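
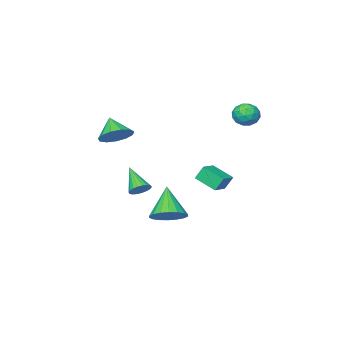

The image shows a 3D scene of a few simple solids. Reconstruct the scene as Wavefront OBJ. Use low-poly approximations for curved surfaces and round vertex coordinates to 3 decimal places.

v 3.751 1.292 3.233
v 4.42 1.754 3.832
v 3.509 0.328 4.247
v 3.916 1.994 3.939
v 3.359 2.012 3.823
v 2.927 1.8 3.518
v 2.756 1.427 3.124
v 2.902 1.011 2.763
v 3.317 0.685 2.552
v 3.87 0.55 2.557
v 4.386 0.652 2.777
v 4.699 0.956 3.141
v 4.712 1.367 3.534
v -3.424 3.886 3.602
v -3.016 3.197 3.314
v -4.424 3.083 4.106
v -4.016 2.394 3.818
v -3.689 2.844 4.463
v -3.071 3.34 4.152
v -4.369 2.94 3.268
v -3.751 3.436 2.957
v -3.599 2.612 3.108
v -3.18 2.552 3.846
v -4.26 3.728 3.574
v -3.841 3.668 4.312
v -3.132 3.612 3.414
v -4.308 2.668 4.006
v -4.116 2.932 4.385
v -3.876 2.527 4.216
v -3.165 3.696 3.906
v -2.925 3.291 3.737
v -3.321 3.083 4.412
v -4.515 2.989 3.683
v -4.275 2.584 3.514
v -3.564 3.753 3.204
v -3.324 3.348 3.035
v -4.119 3.197 3.008
v -3.235 2.863 3.123
v -3.823 2.391 3.419
v -4.031 2.712 3.096
v -3.667 3.004 2.913
v -2.988 2.828 3.557
v -3.576 2.356 3.854
v -3.384 2.62 4.233
v -3.021 2.912 4.05
v -3.331 2.484 3.436
v -3.864 3.924 3.566
v -4.452 3.452 3.863
v -4.419 3.368 3.37
v -4.056 3.66 3.187
v -3.617 3.889 4.001
v -4.205 3.417 4.297
v -3.773 3.276 4.507
v -3.409 3.568 4.324
v -4.109 3.796 3.984
v -1.868 1.825 -1.043
v -2.238 2.108 -0.181
v -2.26 3.123 -1.637
v -2.63 3.405 -0.775
v -0.83 2.275 -0.745
v -1.2 2.557 0.117
v -1.222 3.572 -1.339
v -1.592 3.855 -0.477
v 1.967 0.985 -1.367
v 2.628 0.963 -1.264
v 1.733 -0.365 -0.153
v 2.546 1.149 -1.073
v 2.364 1.306 -0.933
v 2.113 1.408 -0.868
v 1.836 1.437 -0.89
v 1.583 1.387 -0.993
v 1.395 1.268 -1.162
v 1.307 1.1 -1.365
v 1.332 0.912 -1.569
v 1.467 0.737 -1.738
v 1.689 0.604 -1.843
v 1.958 0.538 -1.866
v 2.229 0.548 -1.802
v 2.455 0.634 -1.663
v 2.596 0.781 -1.473
v 0.661 1.84 -3.462
v 1.495 2.209 -2.847
v -0.081 0.68 -1.758
v 1.147 2.544 -2.771
v 0.702 2.74 -2.831
v 0.249 2.757 -3.017
v -0.122 2.593 -3.29
v -0.338 2.279 -3.598
v -0.356 1.879 -3.878
v -0.173 1.47 -4.076
v 0.175 1.135 -4.153
v 0.62 0.939 -4.092
v 1.073 0.922 -3.907
v 1.444 1.086 -3.633
v 1.66 1.4 -3.326
v 1.678 1.801 -3.045
f 2 1 4
f 2 4 3
f 4 1 5
f 4 5 3
f 5 1 6
f 5 6 3
f 6 1 7
f 6 7 3
f 7 1 8
f 7 8 3
f 8 1 9
f 8 9 3
f 9 1 10
f 9 10 3
f 10 1 11
f 10 11 3
f 11 1 12
f 11 12 3
f 12 1 13
f 12 13 3
f 13 1 2
f 13 2 3
f 14 51 30
f 51 25 54
f 30 54 19
f 51 54 30
f 14 30 26
f 30 19 31
f 26 31 15
f 30 31 26
f 14 26 35
f 26 15 36
f 35 36 21
f 26 36 35
f 14 35 47
f 35 21 50
f 47 50 24
f 35 50 47
f 14 47 51
f 47 24 55
f 51 55 25
f 47 55 51
f 15 31 42
f 31 19 45
f 42 45 23
f 31 45 42
f 19 54 32
f 54 25 53
f 32 53 18
f 54 53 32
f 25 55 52
f 55 24 48
f 52 48 16
f 55 48 52
f 24 50 49
f 50 21 37
f 49 37 20
f 50 37 49
f 21 36 41
f 36 15 38
f 41 38 22
f 36 38 41
f 17 43 29
f 43 23 44
f 29 44 18
f 43 44 29
f 17 29 27
f 29 18 28
f 27 28 16
f 29 28 27
f 17 27 34
f 27 16 33
f 34 33 20
f 27 33 34
f 17 34 39
f 34 20 40
f 39 40 22
f 34 40 39
f 17 39 43
f 39 22 46
f 43 46 23
f 39 46 43
f 18 44 32
f 44 23 45
f 32 45 19
f 44 45 32
f 16 28 52
f 28 18 53
f 52 53 25
f 28 53 52
f 20 33 49
f 33 16 48
f 49 48 24
f 33 48 49
f 22 40 41
f 40 20 37
f 41 37 21
f 40 37 41
f 23 46 42
f 46 22 38
f 42 38 15
f 46 38 42
f 57 59 56
f 60 57 56
f 56 59 58
f 58 60 56
f 57 63 59
f 61 57 60
f 61 63 57
f 59 63 58
f 62 60 58
f 58 63 62
f 62 61 60
f 63 61 62
f 65 64 67
f 65 67 66
f 67 64 68
f 67 68 66
f 68 64 69
f 68 69 66
f 69 64 70
f 69 70 66
f 70 64 71
f 70 71 66
f 71 64 72
f 71 72 66
f 72 64 73
f 72 73 66
f 73 64 74
f 73 74 66
f 74 64 75
f 74 75 66
f 75 64 76
f 75 76 66
f 76 64 77
f 76 77 66
f 77 64 78
f 77 78 66
f 78 64 79
f 78 79 66
f 79 64 80
f 79 80 66
f 80 64 65
f 80 65 66
f 82 81 84
f 82 84 83
f 84 81 85
f 84 85 83
f 85 81 86
f 85 86 83
f 86 81 87
f 86 87 83
f 87 81 88
f 87 88 83
f 88 81 89
f 88 89 83
f 89 81 90
f 89 90 83
f 90 81 91
f 90 91 83
f 91 81 92
f 91 92 83
f 92 81 93
f 92 93 83
f 93 81 94
f 93 94 83
f 94 81 95
f 94 95 83
f 95 81 96
f 95 96 83
f 96 81 82
f 96 82 83



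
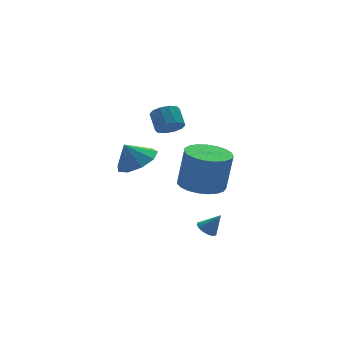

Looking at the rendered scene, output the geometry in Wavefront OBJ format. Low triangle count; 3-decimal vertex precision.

v -0.884 -2.297 -1.214
v -0.61 -2.651 -1.496
v -0.336 -2.563 -0.346
v -0.466 -2.419 -1.515
v -0.434 -2.153 -1.454
v -0.523 -1.926 -1.328
v -0.709 -1.799 -1.172
v -0.941 -1.804 -1.026
v -1.159 -1.942 -0.931
v -1.302 -2.175 -0.912
v -1.334 -2.441 -0.973
v -1.245 -2.668 -1.099
v -1.06 -2.795 -1.256
v -0.827 -2.789 -1.401
v 0.062 3.092 2.343
v 0.72 3.184 2.09
v 0.855 4.019 2.745
v 0.198 3.928 2.997
v 0.446 3.421 1.844
v 0.581 4.257 2.499
v 0.025 3.534 1.788
v 0.16 4.369 2.442
v -0.381 3.477 1.943
v -0.246 4.312 2.598
v -0.618 3.274 2.252
v -0.483 4.109 2.907
v -0.595 3.001 2.595
v -0.46 3.836 3.25
v -0.321 2.763 2.841
v -0.186 3.599 3.496
v 0.1 2.651 2.898
v 0.235 3.486 3.552
v 0.506 2.708 2.742
v 0.641 3.543 3.397
v 0.743 2.911 2.433
v 0.878 3.746 3.088
v -1.346 3.682 0.233
v -0.462 3.335 0.767
v -1.874 3.958 1.287
v -0.396 4.061 0.61
v -0.775 4.609 0.276
v -1.421 4.724 -0.077
v -2.032 4.351 -0.286
v -2.322 3.665 -0.251
v -2.156 2.987 0.01
v -1.61 2.634 0.376
v -0.941 2.771 0.675
v -0.79 -1.608 1.195
v 0.015 -0.887 1.055
v 0.356 -0.892 2.985
v -0.45 -1.612 3.125
v -0.343 -0.616 1.119
v -0.003 -0.621 3.049
v -0.779 -0.518 1.196
v -0.438 -0.523 3.126
v -1.216 -0.607 1.273
v -0.876 -0.612 3.203
v -1.58 -0.87 1.336
v -1.24 -0.875 3.266
v -1.807 -1.26 1.375
v -1.467 -1.265 3.305
v -1.859 -1.71 1.383
v -1.518 -1.715 3.313
v -1.726 -2.143 1.359
v -1.385 -2.148 3.289
v -1.431 -2.483 1.306
v -1.09 -2.488 3.236
v -1.025 -2.671 1.234
v -0.684 -2.676 3.164
v -0.579 -2.676 1.155
v -0.238 -2.681 3.085
v -0.169 -2.496 1.083
v 0.172 -2.501 3.013
v 0.133 -2.162 1.031
v 0.474 -2.167 2.961
v 0.276 -1.733 1.007
v 0.616 -1.738 2.937
v 0.234 -1.282 1.015
v 0.575 -1.287 2.945
f 2 1 4
f 2 4 3
f 4 1 5
f 4 5 3
f 5 1 6
f 5 6 3
f 6 1 7
f 6 7 3
f 7 1 8
f 7 8 3
f 8 1 9
f 8 9 3
f 9 1 10
f 9 10 3
f 10 1 11
f 10 11 3
f 11 1 12
f 11 12 3
f 12 1 13
f 12 13 3
f 13 1 14
f 13 14 3
f 14 1 2
f 14 2 3
f 16 15 19
f 16 19 17
f 17 19 20
f 17 20 18
f 19 15 21
f 19 21 20
f 20 21 22
f 20 22 18
f 21 15 23
f 21 23 22
f 22 23 24
f 22 24 18
f 23 15 25
f 23 25 24
f 24 25 26
f 24 26 18
f 25 15 27
f 25 27 26
f 26 27 28
f 26 28 18
f 27 15 29
f 27 29 28
f 28 29 30
f 28 30 18
f 29 15 31
f 29 31 30
f 30 31 32
f 30 32 18
f 31 15 33
f 31 33 32
f 32 33 34
f 32 34 18
f 33 15 35
f 33 35 34
f 34 35 36
f 34 36 18
f 35 15 16
f 35 16 36
f 36 16 17
f 36 17 18
f 38 37 40
f 38 40 39
f 40 37 41
f 40 41 39
f 41 37 42
f 41 42 39
f 42 37 43
f 42 43 39
f 43 37 44
f 43 44 39
f 44 37 45
f 44 45 39
f 45 37 46
f 45 46 39
f 46 37 47
f 46 47 39
f 47 37 38
f 47 38 39
f 49 48 52
f 49 52 50
f 50 52 53
f 50 53 51
f 52 48 54
f 52 54 53
f 53 54 55
f 53 55 51
f 54 48 56
f 54 56 55
f 55 56 57
f 55 57 51
f 56 48 58
f 56 58 57
f 57 58 59
f 57 59 51
f 58 48 60
f 58 60 59
f 59 60 61
f 59 61 51
f 60 48 62
f 60 62 61
f 61 62 63
f 61 63 51
f 62 48 64
f 62 64 63
f 63 64 65
f 63 65 51
f 64 48 66
f 64 66 65
f 65 66 67
f 65 67 51
f 66 48 68
f 66 68 67
f 67 68 69
f 67 69 51
f 68 48 70
f 68 70 69
f 69 70 71
f 69 71 51
f 70 48 72
f 70 72 71
f 71 72 73
f 71 73 51
f 72 48 74
f 72 74 73
f 73 74 75
f 73 75 51
f 74 48 76
f 74 76 75
f 75 76 77
f 75 77 51
f 76 48 78
f 76 78 77
f 77 78 79
f 77 79 51
f 78 48 49
f 78 49 79
f 79 49 50
f 79 50 51



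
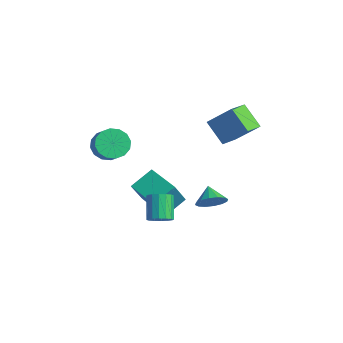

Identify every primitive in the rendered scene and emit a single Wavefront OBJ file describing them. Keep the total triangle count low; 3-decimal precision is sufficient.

v -1.615 -2.892 -1.811
v -1.504 -1.532 -1.036
v -1.937 -1.861 -3.576
v -1.827 -0.5 -2.801
v 0.287 -2.86 -2.139
v 0.397 -1.499 -1.364
v -0.036 -1.828 -3.904
v 0.075 -0.468 -3.129
v -1.32 2.216 1.205
v -0.227 3.042 2.507
v -1.755 3.556 0.721
v -0.662 4.382 2.023
v -0.018 2.238 0.097
v 1.075 3.064 1.399
v -0.453 3.578 -0.387
v 0.64 4.404 0.915
v -4.382 -2.259 -0.329
v -3.669 -2.034 -1.009
v -2.806 -2.356 -0.21
v -3.518 -2.581 0.469
v -3.749 -1.59 -0.744
v -2.885 -1.912 0.055
v -3.998 -1.325 -0.368
v -3.134 -1.648 0.431
v -4.35 -1.311 0.018
v -3.486 -1.634 0.817
v -4.71 -1.551 0.311
v -3.846 -1.873 1.11
v -4.983 -1.98 0.433
v -4.119 -2.302 1.232
v -5.094 -2.484 0.35
v -4.231 -2.806 1.149
v -5.015 -2.928 0.085
v -4.151 -3.25 0.884
v -4.766 -3.192 -0.291
v -3.902 -3.515 0.508
v -4.414 -3.206 -0.677
v -3.55 -3.529 0.122
v -4.054 -2.967 -0.97
v -3.19 -3.289 -0.171
v -3.781 -2.538 -1.092
v -2.917 -2.86 -0.293
v 2.296 -4.077 -1.529
v 2.64 -4.439 -1.024
v 1.788 -3.745 0.054
v 1.444 -3.383 -0.451
v 2.835 -4.13 -1.069
v 1.982 -3.436 0.009
v 2.885 -3.807 -1.237
v 2.032 -3.113 -0.159
v 2.777 -3.557 -1.484
v 1.925 -2.863 -0.405
v 2.541 -3.446 -1.742
v 1.688 -2.751 -0.664
v 2.239 -3.504 -1.944
v 1.386 -2.809 -0.865
v 1.952 -3.715 -2.034
v 1.1 -3.021 -0.956
v 1.758 -4.024 -1.989
v 0.905 -3.33 -0.911
v 1.708 -4.347 -1.821
v 0.855 -3.653 -0.743
v 1.815 -4.597 -1.575
v 0.963 -3.903 -0.496
v 2.052 -4.709 -1.316
v 1.199 -4.014 -0.238
v 2.354 -4.651 -1.115
v 1.501 -3.956 -0.036
v 0.112 1.377 -4.283
v 0.665 2.094 -4.07
v -0.732 1.843 -3.657
v 0.439 2.227 -4.474
v 0.125 2.132 -4.827
v -0.192 1.835 -5.034
v -0.428 1.415 -5.039
v -0.518 0.985 -4.843
v -0.44 0.66 -4.496
v -0.214 0.528 -4.092
v 0.1 0.623 -3.74
v 0.417 0.92 -3.533
v 0.652 1.34 -3.527
v 0.743 1.77 -3.724
f 2 4 1
f 5 2 1
f 1 4 3
f 3 5 1
f 2 8 4
f 6 2 5
f 6 8 2
f 4 8 3
f 7 5 3
f 3 8 7
f 7 6 5
f 8 6 7
f 10 12 9
f 13 10 9
f 9 12 11
f 11 13 9
f 10 16 12
f 14 10 13
f 14 16 10
f 12 16 11
f 15 13 11
f 11 16 15
f 15 14 13
f 16 14 15
f 18 17 21
f 18 21 19
f 19 21 22
f 19 22 20
f 21 17 23
f 21 23 22
f 22 23 24
f 22 24 20
f 23 17 25
f 23 25 24
f 24 25 26
f 24 26 20
f 25 17 27
f 25 27 26
f 26 27 28
f 26 28 20
f 27 17 29
f 27 29 28
f 28 29 30
f 28 30 20
f 29 17 31
f 29 31 30
f 30 31 32
f 30 32 20
f 31 17 33
f 31 33 32
f 32 33 34
f 32 34 20
f 33 17 35
f 33 35 34
f 34 35 36
f 34 36 20
f 35 17 37
f 35 37 36
f 36 37 38
f 36 38 20
f 37 17 39
f 37 39 38
f 38 39 40
f 38 40 20
f 39 17 41
f 39 41 40
f 40 41 42
f 40 42 20
f 41 17 18
f 41 18 42
f 42 18 19
f 42 19 20
f 44 43 47
f 44 47 45
f 45 47 48
f 45 48 46
f 47 43 49
f 47 49 48
f 48 49 50
f 48 50 46
f 49 43 51
f 49 51 50
f 50 51 52
f 50 52 46
f 51 43 53
f 51 53 52
f 52 53 54
f 52 54 46
f 53 43 55
f 53 55 54
f 54 55 56
f 54 56 46
f 55 43 57
f 55 57 56
f 56 57 58
f 56 58 46
f 57 43 59
f 57 59 58
f 58 59 60
f 58 60 46
f 59 43 61
f 59 61 60
f 60 61 62
f 60 62 46
f 61 43 63
f 61 63 62
f 62 63 64
f 62 64 46
f 63 43 65
f 63 65 64
f 64 65 66
f 64 66 46
f 65 43 67
f 65 67 66
f 66 67 68
f 66 68 46
f 67 43 44
f 67 44 68
f 68 44 45
f 68 45 46
f 70 69 72
f 70 72 71
f 72 69 73
f 72 73 71
f 73 69 74
f 73 74 71
f 74 69 75
f 74 75 71
f 75 69 76
f 75 76 71
f 76 69 77
f 76 77 71
f 77 69 78
f 77 78 71
f 78 69 79
f 78 79 71
f 79 69 80
f 79 80 71
f 80 69 81
f 80 81 71
f 81 69 82
f 81 82 71
f 82 69 70
f 82 70 71



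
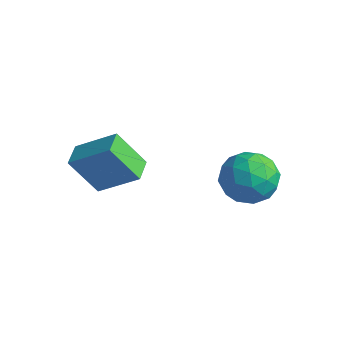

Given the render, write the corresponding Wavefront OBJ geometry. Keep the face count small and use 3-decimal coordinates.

v -0.413 -1.937 -2.444
v -1.133 -2.46 -1.175
v 0.757 -1.32 -1.527
v 0.038 -1.844 -0.257
v 0.022 -2.676 -2.503
v -0.697 -3.2 -1.233
v 1.193 -2.06 -1.585
v 0.473 -2.583 -0.316
v 2.827 1.618 -1.795
v 3.338 1.674 -2.663
v 2.662 0.006 -1.997
v 3.173 0.062 -2.865
v 3.648 0.22 -1.989
v 3.75 1.216 -1.864
v 2.25 0.464 -2.796
v 2.352 1.46 -2.671
v 2.982 0.961 -3.282
v 3.846 0.81 -2.783
v 2.154 0.87 -1.877
v 3.018 0.719 -1.378
v 3.097 1.788 -2.211
v 2.903 -0.108 -2.449
v 3.182 -0.015 -1.933
v 3.483 0.018 -2.444
v 3.339 1.518 -1.741
v 3.64 1.552 -2.252
v 3.822 0.697 -1.855
v 2.36 0.128 -2.408
v 2.661 0.162 -2.919
v 2.517 1.662 -2.216
v 2.818 1.695 -2.727
v 2.178 0.983 -2.805
v 3.188 1.402 -3.086
v 3.091 0.454 -3.204
v 2.548 0.69 -3.164
v 2.608 1.276 -3.09
v 3.696 1.313 -2.792
v 3.599 0.365 -2.911
v 3.878 0.458 -2.396
v 3.938 1.044 -2.322
v 3.486 0.894 -3.156
v 2.401 1.315 -1.749
v 2.304 0.367 -1.868
v 2.062 0.636 -2.338
v 2.122 1.222 -2.264
v 2.909 1.226 -1.456
v 2.812 0.278 -1.574
v 3.392 0.404 -1.57
v 3.452 0.99 -1.496
v 2.514 0.786 -1.504
f 2 4 1
f 5 2 1
f 1 4 3
f 3 5 1
f 2 8 4
f 6 2 5
f 6 8 2
f 4 8 3
f 7 5 3
f 3 8 7
f 7 6 5
f 8 6 7
f 9 46 25
f 46 20 49
f 25 49 14
f 46 49 25
f 9 25 21
f 25 14 26
f 21 26 10
f 25 26 21
f 9 21 30
f 21 10 31
f 30 31 16
f 21 31 30
f 9 30 42
f 30 16 45
f 42 45 19
f 30 45 42
f 9 42 46
f 42 19 50
f 46 50 20
f 42 50 46
f 10 26 37
f 26 14 40
f 37 40 18
f 26 40 37
f 14 49 27
f 49 20 48
f 27 48 13
f 49 48 27
f 20 50 47
f 50 19 43
f 47 43 11
f 50 43 47
f 19 45 44
f 45 16 32
f 44 32 15
f 45 32 44
f 16 31 36
f 31 10 33
f 36 33 17
f 31 33 36
f 12 38 24
f 38 18 39
f 24 39 13
f 38 39 24
f 12 24 22
f 24 13 23
f 22 23 11
f 24 23 22
f 12 22 29
f 22 11 28
f 29 28 15
f 22 28 29
f 12 29 34
f 29 15 35
f 34 35 17
f 29 35 34
f 12 34 38
f 34 17 41
f 38 41 18
f 34 41 38
f 13 39 27
f 39 18 40
f 27 40 14
f 39 40 27
f 11 23 47
f 23 13 48
f 47 48 20
f 23 48 47
f 15 28 44
f 28 11 43
f 44 43 19
f 28 43 44
f 17 35 36
f 35 15 32
f 36 32 16
f 35 32 36
f 18 41 37
f 41 17 33
f 37 33 10
f 41 33 37



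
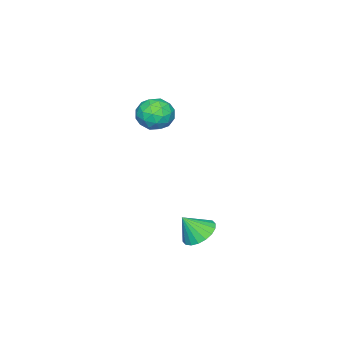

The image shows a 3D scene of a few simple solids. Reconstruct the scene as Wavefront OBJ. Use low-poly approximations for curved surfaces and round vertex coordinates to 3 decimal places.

v -3.96 -2.316 -1.286
v -3.486 -2.321 -2.105
v -3.474 -3.739 -0.995
v -3 -3.744 -1.814
v -2.713 -3.187 -1.105
v -3.014 -2.307 -1.285
v -3.946 -3.753 -1.815
v -4.247 -2.873 -1.995
v -3.477 -3.209 -2.432
v -2.715 -2.859 -1.993
v -4.245 -3.201 -1.107
v -3.483 -2.851 -0.668
v -3.765 -2.194 -1.721
v -3.195 -3.866 -1.379
v -3.026 -3.539 -0.963
v -2.747 -3.542 -1.444
v -3.488 -2.186 -1.239
v -3.209 -2.189 -1.72
v -2.755 -2.697 -1.133
v -3.751 -3.871 -1.38
v -3.472 -3.874 -1.861
v -4.213 -2.518 -1.656
v -3.934 -2.521 -2.137
v -4.205 -3.363 -1.967
v -3.482 -2.719 -2.394
v -3.196 -3.555 -2.224
v -3.753 -3.56 -2.224
v -3.929 -3.043 -2.33
v -3.034 -2.513 -2.136
v -2.749 -3.349 -1.966
v -2.58 -3.022 -1.549
v -2.756 -2.505 -1.654
v -3.029 -3.035 -2.329
v -4.211 -2.711 -1.134
v -3.926 -3.547 -0.964
v -4.204 -3.555 -1.446
v -4.38 -3.038 -1.551
v -3.764 -2.505 -0.876
v -3.478 -3.341 -0.706
v -3.031 -3.017 -0.77
v -3.207 -2.5 -0.876
v -3.931 -3.025 -0.771
v 1.874 2.515 -4.426
v 2.304 1.995 -4.909
v 2.346 1.985 -3.434
v 2.536 2.279 -4.868
v 2.636 2.61 -4.739
v 2.586 2.923 -4.548
v 2.395 3.154 -4.333
v 2.1 3.259 -4.136
v 1.761 3.217 -3.997
v 1.443 3.035 -3.943
v 1.212 2.751 -3.984
v 1.111 2.42 -4.113
v 1.161 2.107 -4.304
v 1.352 1.876 -4.519
v 1.647 1.771 -4.715
v 1.987 1.813 -4.855
f 1 38 17
f 38 12 41
f 17 41 6
f 38 41 17
f 1 17 13
f 17 6 18
f 13 18 2
f 17 18 13
f 1 13 22
f 13 2 23
f 22 23 8
f 13 23 22
f 1 22 34
f 22 8 37
f 34 37 11
f 22 37 34
f 1 34 38
f 34 11 42
f 38 42 12
f 34 42 38
f 2 18 29
f 18 6 32
f 29 32 10
f 18 32 29
f 6 41 19
f 41 12 40
f 19 40 5
f 41 40 19
f 12 42 39
f 42 11 35
f 39 35 3
f 42 35 39
f 11 37 36
f 37 8 24
f 36 24 7
f 37 24 36
f 8 23 28
f 23 2 25
f 28 25 9
f 23 25 28
f 4 30 16
f 30 10 31
f 16 31 5
f 30 31 16
f 4 16 14
f 16 5 15
f 14 15 3
f 16 15 14
f 4 14 21
f 14 3 20
f 21 20 7
f 14 20 21
f 4 21 26
f 21 7 27
f 26 27 9
f 21 27 26
f 4 26 30
f 26 9 33
f 30 33 10
f 26 33 30
f 5 31 19
f 31 10 32
f 19 32 6
f 31 32 19
f 3 15 39
f 15 5 40
f 39 40 12
f 15 40 39
f 7 20 36
f 20 3 35
f 36 35 11
f 20 35 36
f 9 27 28
f 27 7 24
f 28 24 8
f 27 24 28
f 10 33 29
f 33 9 25
f 29 25 2
f 33 25 29
f 44 43 46
f 44 46 45
f 46 43 47
f 46 47 45
f 47 43 48
f 47 48 45
f 48 43 49
f 48 49 45
f 49 43 50
f 49 50 45
f 50 43 51
f 50 51 45
f 51 43 52
f 51 52 45
f 52 43 53
f 52 53 45
f 53 43 54
f 53 54 45
f 54 43 55
f 54 55 45
f 55 43 56
f 55 56 45
f 56 43 57
f 56 57 45
f 57 43 58
f 57 58 45
f 58 43 44
f 58 44 45



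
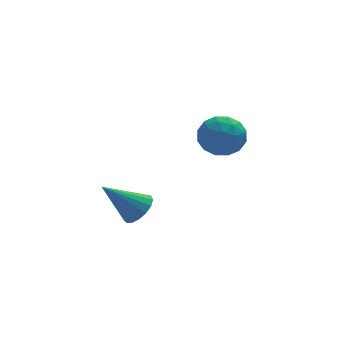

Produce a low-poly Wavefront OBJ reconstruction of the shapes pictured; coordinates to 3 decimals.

v 2.541 4.718 1.023
v 3.638 4.29 0.75
v 2.282 3.25 2.29
v 3.379 2.822 2.017
v 3.27 3.862 2.624
v 3.43 4.77 1.841
v 2.49 2.77 1.199
v 2.65 3.678 0.416
v 3.607 3.086 0.86
v 4.089 3.761 1.74
v 1.831 3.779 1.3
v 2.313 4.454 2.18
v 3.112 4.633 0.775
v 2.808 2.907 2.265
v 2.743 3.519 2.621
v 3.389 3.267 2.461
v 2.989 4.915 1.416
v 3.635 4.663 1.256
v 3.418 4.412 2.357
v 2.285 2.877 1.784
v 2.931 2.625 1.624
v 2.531 4.273 0.579
v 3.177 4.021 0.419
v 2.502 3.128 0.683
v 3.739 3.674 0.68
v 3.587 2.811 1.424
v 3.064 2.78 0.943
v 3.158 3.314 0.483
v 4.022 4.07 1.197
v 3.87 3.207 1.942
v 3.805 3.819 2.298
v 3.899 4.352 1.838
v 4.004 3.363 1.261
v 2.05 4.333 1.098
v 1.898 3.47 1.843
v 2.021 3.188 1.202
v 2.115 3.721 0.742
v 2.333 4.729 1.616
v 2.181 3.866 2.36
v 2.762 4.226 2.557
v 2.856 4.76 2.097
v 1.916 4.177 1.779
v -1.748 -0.641 0.101
v -1.254 -0.05 0.548
v -3.292 -0.499 1.619
v -1.489 0.19 0.286
v -1.783 0.24 -0.018
v -2.069 0.088 -0.294
v -2.282 -0.231 -0.481
v -2.372 -0.644 -0.534
v -2.319 -1.056 -0.441
v -2.135 -1.373 -0.224
v -1.862 -1.523 0.067
v -1.564 -1.471 0.366
v -1.307 -1.228 0.605
v -1.152 -0.851 0.728
v -1.132 -0.426 0.707
f 1 38 17
f 38 12 41
f 17 41 6
f 38 41 17
f 1 17 13
f 17 6 18
f 13 18 2
f 17 18 13
f 1 13 22
f 13 2 23
f 22 23 8
f 13 23 22
f 1 22 34
f 22 8 37
f 34 37 11
f 22 37 34
f 1 34 38
f 34 11 42
f 38 42 12
f 34 42 38
f 2 18 29
f 18 6 32
f 29 32 10
f 18 32 29
f 6 41 19
f 41 12 40
f 19 40 5
f 41 40 19
f 12 42 39
f 42 11 35
f 39 35 3
f 42 35 39
f 11 37 36
f 37 8 24
f 36 24 7
f 37 24 36
f 8 23 28
f 23 2 25
f 28 25 9
f 23 25 28
f 4 30 16
f 30 10 31
f 16 31 5
f 30 31 16
f 4 16 14
f 16 5 15
f 14 15 3
f 16 15 14
f 4 14 21
f 14 3 20
f 21 20 7
f 14 20 21
f 4 21 26
f 21 7 27
f 26 27 9
f 21 27 26
f 4 26 30
f 26 9 33
f 30 33 10
f 26 33 30
f 5 31 19
f 31 10 32
f 19 32 6
f 31 32 19
f 3 15 39
f 15 5 40
f 39 40 12
f 15 40 39
f 7 20 36
f 20 3 35
f 36 35 11
f 20 35 36
f 9 27 28
f 27 7 24
f 28 24 8
f 27 24 28
f 10 33 29
f 33 9 25
f 29 25 2
f 33 25 29
f 44 43 46
f 44 46 45
f 46 43 47
f 46 47 45
f 47 43 48
f 47 48 45
f 48 43 49
f 48 49 45
f 49 43 50
f 49 50 45
f 50 43 51
f 50 51 45
f 51 43 52
f 51 52 45
f 52 43 53
f 52 53 45
f 53 43 54
f 53 54 45
f 54 43 55
f 54 55 45
f 55 43 56
f 55 56 45
f 56 43 57
f 56 57 45
f 57 43 44
f 57 44 45



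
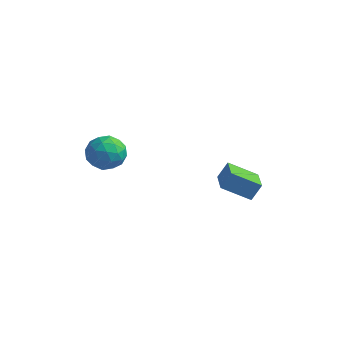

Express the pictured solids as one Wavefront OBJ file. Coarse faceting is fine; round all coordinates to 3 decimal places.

v -3.435 0.494 -0.222
v -2.919 0.442 0.583
v -4.101 -0.862 0.117
v -3.585 -0.914 0.922
v -4.276 -0.258 0.839
v -3.865 0.58 0.629
v -3.155 -1 0.071
v -2.744 -0.162 -0.139
v -2.746 -0.482 0.763
v -3.439 -0.023 1.238
v -3.581 -0.397 -0.538
v -4.274 0.062 -0.063
v -3.119 0.587 0.151
v -3.901 -1.007 0.549
v -4.308 -0.621 0.5
v -4.004 -0.652 0.973
v -3.674 0.668 0.178
v -3.371 0.638 0.651
v -4.169 0.226 0.801
v -3.649 -1.058 0.049
v -3.346 -1.088 0.522
v -3.016 0.232 -0.273
v -2.712 0.201 0.2
v -2.851 -0.646 -0.101
v -2.714 0.013 0.73
v -3.105 -0.784 0.929
v -2.853 -0.834 0.429
v -2.611 -0.342 0.306
v -3.121 0.283 1.008
v -3.512 -0.514 1.208
v -3.919 -0.128 1.159
v -3.677 0.364 1.036
v -3.019 -0.26 1.115
v -3.508 0.094 -0.508
v -3.899 -0.703 -0.308
v -3.343 -0.784 -0.336
v -3.101 -0.292 -0.459
v -3.915 0.364 -0.229
v -4.306 -0.433 -0.03
v -4.409 -0.078 0.394
v -4.167 0.414 0.271
v -4.001 -0.16 -0.415
v 1.328 1.193 -1.026
v 1.599 1.614 -0.254
v 0.557 2.322 -1.371
v 0.829 2.743 -0.6
v 2.511 1.777 -1.76
v 2.783 2.198 -0.989
v 1.741 2.906 -2.106
v 2.012 3.327 -1.334
f 1 38 17
f 38 12 41
f 17 41 6
f 38 41 17
f 1 17 13
f 17 6 18
f 13 18 2
f 17 18 13
f 1 13 22
f 13 2 23
f 22 23 8
f 13 23 22
f 1 22 34
f 22 8 37
f 34 37 11
f 22 37 34
f 1 34 38
f 34 11 42
f 38 42 12
f 34 42 38
f 2 18 29
f 18 6 32
f 29 32 10
f 18 32 29
f 6 41 19
f 41 12 40
f 19 40 5
f 41 40 19
f 12 42 39
f 42 11 35
f 39 35 3
f 42 35 39
f 11 37 36
f 37 8 24
f 36 24 7
f 37 24 36
f 8 23 28
f 23 2 25
f 28 25 9
f 23 25 28
f 4 30 16
f 30 10 31
f 16 31 5
f 30 31 16
f 4 16 14
f 16 5 15
f 14 15 3
f 16 15 14
f 4 14 21
f 14 3 20
f 21 20 7
f 14 20 21
f 4 21 26
f 21 7 27
f 26 27 9
f 21 27 26
f 4 26 30
f 26 9 33
f 30 33 10
f 26 33 30
f 5 31 19
f 31 10 32
f 19 32 6
f 31 32 19
f 3 15 39
f 15 5 40
f 39 40 12
f 15 40 39
f 7 20 36
f 20 3 35
f 36 35 11
f 20 35 36
f 9 27 28
f 27 7 24
f 28 24 8
f 27 24 28
f 10 33 29
f 33 9 25
f 29 25 2
f 33 25 29
f 44 46 43
f 47 44 43
f 43 46 45
f 45 47 43
f 44 50 46
f 48 44 47
f 48 50 44
f 46 50 45
f 49 47 45
f 45 50 49
f 49 48 47
f 50 48 49



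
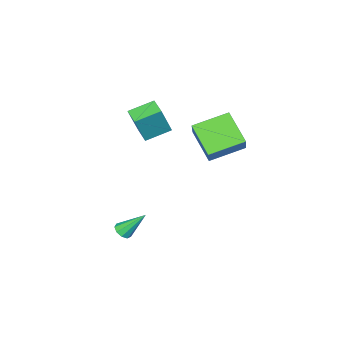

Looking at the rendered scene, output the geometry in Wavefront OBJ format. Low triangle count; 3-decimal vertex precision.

v -2.051 4.155 2.791
v -2.334 2.46 4.116
v -1.174 5.093 4.178
v -1.457 3.398 5.503
v -0.123 3.322 2.137
v -0.406 1.627 3.462
v 0.754 4.26 3.524
v 0.471 2.565 4.849
v 3.779 0.672 -3.309
v 4.21 1.088 -3.335
v 2.941 1.628 -1.831
v 3.898 1.194 -3.58
v 3.53 1.055 -3.698
v 3.279 0.737 -3.635
v 3.261 0.389 -3.419
v 3.486 0.172 -3.152
v 3.847 0.19 -2.959
v 4.177 0.433 -2.929
v 4.32 0.788 -3.078
v -1.19 -1.715 2.454
v -0.471 -1.753 4.309
v -0.781 -0.595 2.318
v -0.062 -0.633 4.173
v 0.242 -2.307 1.887
v 0.961 -2.345 3.742
v 0.651 -1.187 1.751
v 1.37 -1.225 3.606
v -2.871 1.766 1.603
v -2.568 1.713 1.197
v -1.569 2.394 2.497
v -2.669 1.955 1.175
v -2.825 2.147 1.268
v -2.994 2.237 1.45
v -3.129 2.2 1.674
v -3.196 2.047 1.879
v -3.175 1.819 2.01
v -3.074 1.576 2.032
v -2.918 1.385 1.939
v -2.749 1.295 1.757
v -2.614 1.331 1.533
v -2.547 1.484 1.328
f 2 4 1
f 5 2 1
f 1 4 3
f 3 5 1
f 2 8 4
f 6 2 5
f 6 8 2
f 4 8 3
f 7 5 3
f 3 8 7
f 7 6 5
f 8 6 7
f 10 9 12
f 10 12 11
f 12 9 13
f 12 13 11
f 13 9 14
f 13 14 11
f 14 9 15
f 14 15 11
f 15 9 16
f 15 16 11
f 16 9 17
f 16 17 11
f 17 9 18
f 17 18 11
f 18 9 19
f 18 19 11
f 19 9 10
f 19 10 11
f 21 23 20
f 24 21 20
f 20 23 22
f 22 24 20
f 21 27 23
f 25 21 24
f 25 27 21
f 23 27 22
f 26 24 22
f 22 27 26
f 26 25 24
f 27 25 26
f 29 28 31
f 29 31 30
f 31 28 32
f 31 32 30
f 32 28 33
f 32 33 30
f 33 28 34
f 33 34 30
f 34 28 35
f 34 35 30
f 35 28 36
f 35 36 30
f 36 28 37
f 36 37 30
f 37 28 38
f 37 38 30
f 38 28 39
f 38 39 30
f 39 28 40
f 39 40 30
f 40 28 41
f 40 41 30
f 41 28 29
f 41 29 30



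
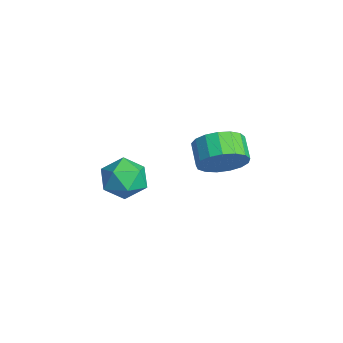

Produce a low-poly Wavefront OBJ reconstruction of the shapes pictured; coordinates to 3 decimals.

v -1.064 0.381 2.046
v -0.556 0.198 2.947
v -1.528 0.296 3.515
v -2.036 0.479 2.614
v -0.535 0.698 2.896
v -1.508 0.795 3.464
v -0.636 1.125 2.651
v -1.608 1.223 3.219
v -0.834 1.382 2.267
v -1.806 1.479 2.835
v -1.085 1.409 1.833
v -2.057 1.507 2.401
v -1.331 1.201 1.447
v -2.303 1.299 2.015
v -1.516 0.805 1.199
v -2.488 0.903 1.767
v -1.598 0.312 1.144
v -2.57 0.41 1.712
v -1.557 -0.165 1.297
v -2.529 -0.067 1.864
v -1.403 -0.517 1.621
v -2.375 -0.419 2.188
v -1.171 -0.663 2.042
v -2.143 -0.566 2.61
v -0.915 -0.57 2.464
v -1.887 -0.473 3.032
v -0.693 -0.26 2.791
v -1.665 -0.162 3.359
v -0.405 -3.8 3.2
v 0.16 -3.402 2.493
v 0.9 -4.398 3.907
v 1.465 -4 3.2
v 1.005 -3.416 3.851
v 0.199 -3.047 3.415
v 0.861 -4.753 2.985
v 0.055 -4.384 2.549
v 0.943 -3.992 2.36
v 1.031 -3.165 2.896
v 0.029 -4.635 3.504
v 0.117 -3.808 4.04
f 2 1 5
f 2 5 3
f 3 5 6
f 3 6 4
f 5 1 7
f 5 7 6
f 6 7 8
f 6 8 4
f 7 1 9
f 7 9 8
f 8 9 10
f 8 10 4
f 9 1 11
f 9 11 10
f 10 11 12
f 10 12 4
f 11 1 13
f 11 13 12
f 12 13 14
f 12 14 4
f 13 1 15
f 13 15 14
f 14 15 16
f 14 16 4
f 15 1 17
f 15 17 16
f 16 17 18
f 16 18 4
f 17 1 19
f 17 19 18
f 18 19 20
f 18 20 4
f 19 1 21
f 19 21 20
f 20 21 22
f 20 22 4
f 21 1 23
f 21 23 22
f 22 23 24
f 22 24 4
f 23 1 25
f 23 25 24
f 24 25 26
f 24 26 4
f 25 1 27
f 25 27 26
f 26 27 28
f 26 28 4
f 27 1 2
f 27 2 28
f 28 2 3
f 28 3 4
f 29 40 34
f 29 34 30
f 29 30 36
f 29 36 39
f 29 39 40
f 30 34 38
f 34 40 33
f 40 39 31
f 39 36 35
f 36 30 37
f 32 38 33
f 32 33 31
f 32 31 35
f 32 35 37
f 32 37 38
f 33 38 34
f 31 33 40
f 35 31 39
f 37 35 36
f 38 37 30



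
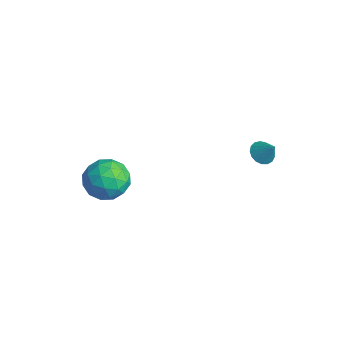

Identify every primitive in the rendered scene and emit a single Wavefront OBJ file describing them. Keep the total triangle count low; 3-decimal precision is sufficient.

v -2.098 -2.997 -4.054
v -1.631 -2.378 -3.21
v -0.409 -3.542 -4.59
v 0.058 -2.923 -3.746
v -0.554 -3.86 -3.498
v -1.598 -3.523 -3.167
v -0.442 -2.397 -4.633
v -1.486 -2.06 -4.302
v -0.607 -2.008 -3.568
v -0.677 -2.912 -2.867
v -1.363 -3.008 -4.933
v -1.433 -3.912 -4.232
v -2.013 -2.639 -3.585
v -0.027 -3.281 -4.215
v -0.387 -3.831 -4.069
v -0.112 -3.467 -3.573
v -1.994 -3.312 -3.56
v -1.719 -2.949 -3.064
v -1.086 -3.82 -3.233
v -0.321 -2.971 -4.736
v -0.046 -2.608 -4.24
v -1.928 -2.453 -4.227
v -1.653 -2.089 -3.731
v -0.954 -2.1 -4.567
v -1.137 -2.058 -3.299
v -0.144 -2.379 -3.614
v -0.437 -2.069 -4.135
v -1.051 -1.871 -3.941
v -1.178 -2.589 -2.887
v -0.184 -2.91 -3.202
v -0.545 -3.46 -3.056
v -1.158 -3.262 -2.862
v -0.576 -2.372 -3.097
v -1.856 -3.01 -4.598
v -0.862 -3.331 -4.913
v -0.882 -2.658 -4.938
v -1.495 -2.46 -4.744
v -1.896 -3.541 -4.186
v -0.903 -3.862 -4.501
v -0.989 -4.049 -3.859
v -1.603 -3.851 -3.665
v -1.464 -3.548 -4.703
v 2.839 2.626 -1.336
v 3.329 2.602 -1.716
v 3.481 2.854 -0.524
v 3.244 2.886 -1.728
v 3.066 3.11 -1.651
v 2.836 3.224 -1.501
v 2.607 3.201 -1.314
v 2.431 3.046 -1.132
v 2.349 2.795 -0.996
v 2.379 2.505 -0.939
v 2.514 2.243 -0.973
v 2.724 2.069 -1.09
v 2.96 2.023 -1.263
v 3.169 2.114 -1.453
v 3.302 2.323 -1.617
f 1 38 17
f 38 12 41
f 17 41 6
f 38 41 17
f 1 17 13
f 17 6 18
f 13 18 2
f 17 18 13
f 1 13 22
f 13 2 23
f 22 23 8
f 13 23 22
f 1 22 34
f 22 8 37
f 34 37 11
f 22 37 34
f 1 34 38
f 34 11 42
f 38 42 12
f 34 42 38
f 2 18 29
f 18 6 32
f 29 32 10
f 18 32 29
f 6 41 19
f 41 12 40
f 19 40 5
f 41 40 19
f 12 42 39
f 42 11 35
f 39 35 3
f 42 35 39
f 11 37 36
f 37 8 24
f 36 24 7
f 37 24 36
f 8 23 28
f 23 2 25
f 28 25 9
f 23 25 28
f 4 30 16
f 30 10 31
f 16 31 5
f 30 31 16
f 4 16 14
f 16 5 15
f 14 15 3
f 16 15 14
f 4 14 21
f 14 3 20
f 21 20 7
f 14 20 21
f 4 21 26
f 21 7 27
f 26 27 9
f 21 27 26
f 4 26 30
f 26 9 33
f 30 33 10
f 26 33 30
f 5 31 19
f 31 10 32
f 19 32 6
f 31 32 19
f 3 15 39
f 15 5 40
f 39 40 12
f 15 40 39
f 7 20 36
f 20 3 35
f 36 35 11
f 20 35 36
f 9 27 28
f 27 7 24
f 28 24 8
f 27 24 28
f 10 33 29
f 33 9 25
f 29 25 2
f 33 25 29
f 44 43 46
f 44 46 45
f 46 43 47
f 46 47 45
f 47 43 48
f 47 48 45
f 48 43 49
f 48 49 45
f 49 43 50
f 49 50 45
f 50 43 51
f 50 51 45
f 51 43 52
f 51 52 45
f 52 43 53
f 52 53 45
f 53 43 54
f 53 54 45
f 54 43 55
f 54 55 45
f 55 43 56
f 55 56 45
f 56 43 57
f 56 57 45
f 57 43 44
f 57 44 45



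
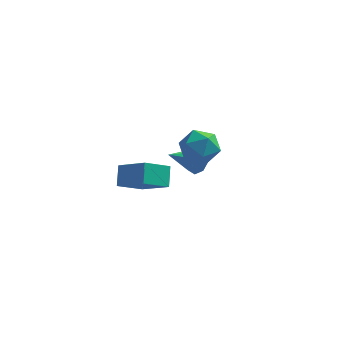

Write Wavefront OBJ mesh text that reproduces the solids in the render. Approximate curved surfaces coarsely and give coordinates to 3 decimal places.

v -2.275 -2.765 -2.035
v -2.415 -1.951 -1.138
v -1.293 -1.785 -2.771
v -1.434 -0.971 -1.873
v -0.746 -3.569 -1.067
v -0.887 -2.755 -0.169
v 0.235 -2.589 -1.802
v 0.095 -1.775 -0.905
v 0.53 1.084 -0.066
v 1.517 1.474 -0.47
v 0.363 -0.014 -1.53
v 1.35 0.376 -1.934
v 1.335 -0.275 -1.004
v 1.438 0.403 -0.099
v 0.442 1.057 -1.901
v 0.545 1.735 -0.996
v 1.463 1.457 -1.604
v 2.015 0.634 -1.05
v -0.135 0.826 -0.95
v 0.417 0.003 -0.396
v 0.07 3.965 -4.276
v 0.547 4.072 -3.568
v -1.17 2.815 -3.264
v 0.076 4.529 -3.626
v -0.398 4.655 -4.065
v -0.598 4.377 -4.627
v -0.407 3.857 -4.983
v 0.064 3.4 -4.925
v 0.538 3.274 -4.486
v 0.738 3.553 -3.924
f 2 4 1
f 5 2 1
f 1 4 3
f 3 5 1
f 2 8 4
f 6 2 5
f 6 8 2
f 4 8 3
f 7 5 3
f 3 8 7
f 7 6 5
f 8 6 7
f 9 20 14
f 9 14 10
f 9 10 16
f 9 16 19
f 9 19 20
f 10 14 18
f 14 20 13
f 20 19 11
f 19 16 15
f 16 10 17
f 12 18 13
f 12 13 11
f 12 11 15
f 12 15 17
f 12 17 18
f 13 18 14
f 11 13 20
f 15 11 19
f 17 15 16
f 18 17 10
f 22 21 24
f 22 24 23
f 24 21 25
f 24 25 23
f 25 21 26
f 25 26 23
f 26 21 27
f 26 27 23
f 27 21 28
f 27 28 23
f 28 21 29
f 28 29 23
f 29 21 30
f 29 30 23
f 30 21 22
f 30 22 23



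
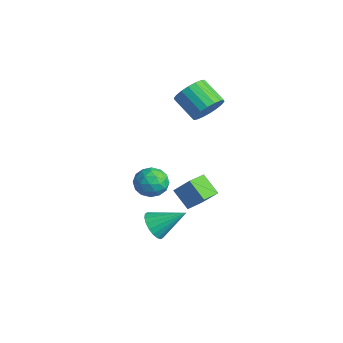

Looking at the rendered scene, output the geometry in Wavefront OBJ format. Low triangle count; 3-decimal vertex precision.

v 1.67 -0.797 -4.061
v 2.451 -1.301 -4.029
v 2.55 0.637 -2.979
v 2.501 -1.073 -4.371
v 2.387 -0.791 -4.652
v 2.131 -0.51 -4.816
v 1.784 -0.286 -4.83
v 1.413 -0.163 -4.692
v 1.094 -0.165 -4.428
v 0.889 -0.293 -4.092
v 0.838 -0.52 -3.75
v 0.952 -0.802 -3.469
v 1.208 -1.083 -3.306
v 1.556 -1.307 -3.292
v 1.926 -1.43 -3.43
v 2.245 -1.428 -3.693
v -0.504 3.802 2.174
v -0.075 4.254 3.02
v -1.487 3.889 3.931
v -1.916 3.438 3.086
v -0.299 4.609 2.815
v -1.711 4.244 3.726
v -0.563 4.804 2.483
v -1.976 4.44 3.394
v -0.816 4.801 2.09
v -2.229 4.437 3.001
v -1.007 4.6 1.713
v -2.42 4.236 2.625
v -1.098 4.241 1.429
v -2.511 3.877 2.34
v -1.072 3.795 1.291
v -2.484 3.431 2.202
v -0.933 3.351 1.329
v -2.345 2.986 2.24
v -0.709 2.996 1.534
v -2.121 2.631 2.445
v -0.444 2.8 1.866
v -1.857 2.436 2.777
v -0.191 2.803 2.259
v -1.604 2.439 3.17
v -0 3.004 2.635
v -1.413 2.64 3.547
v 0.091 3.363 2.92
v -1.322 2.999 3.831
v 0.064 3.809 3.058
v -1.348 3.445 3.969
v 3.308 0.283 -2.021
v 2.264 0.028 -1.14
v 2.859 1.397 -2.231
v 1.814 1.142 -1.35
v 4.086 0.798 -0.95
v 3.041 0.543 -0.069
v 3.636 1.912 -1.16
v 2.592 1.657 -0.279
v 2.933 -1.598 1.623
v 3.835 -1.25 1.588
v 3.365 -2.81 0.732
v 4.267 -2.462 0.697
v 3.916 -2.812 1.527
v 3.649 -2.063 2.078
v 3.551 -1.997 0.242
v 3.284 -1.248 0.793
v 4.217 -1.497 0.734
v 4.443 -2 1.528
v 2.757 -2.06 0.792
v 2.983 -2.563 1.586
v 3.346 -1.317 1.684
v 3.854 -2.743 0.636
v 3.648 -2.948 1.125
v 4.178 -2.744 1.104
v 3.237 -1.795 1.972
v 3.767 -1.591 1.951
v 3.815 -2.509 1.916
v 3.433 -2.469 0.369
v 3.963 -2.265 0.348
v 3.022 -1.316 1.216
v 3.552 -1.112 1.195
v 3.385 -1.551 0.404
v 4.101 -1.258 1.161
v 4.355 -1.971 0.637
v 3.934 -1.697 0.37
v 3.777 -1.257 0.693
v 4.233 -1.554 1.628
v 4.487 -2.267 1.104
v 4.281 -2.472 1.593
v 4.124 -2.032 1.916
v 4.458 -1.699 1.126
v 2.713 -1.793 1.216
v 2.967 -2.506 0.692
v 3.076 -2.028 0.404
v 2.919 -1.588 0.727
v 2.845 -2.089 1.683
v 3.099 -2.802 1.159
v 3.423 -2.803 1.627
v 3.266 -2.363 1.95
v 2.742 -2.361 1.194
f 2 1 4
f 2 4 3
f 4 1 5
f 4 5 3
f 5 1 6
f 5 6 3
f 6 1 7
f 6 7 3
f 7 1 8
f 7 8 3
f 8 1 9
f 8 9 3
f 9 1 10
f 9 10 3
f 10 1 11
f 10 11 3
f 11 1 12
f 11 12 3
f 12 1 13
f 12 13 3
f 13 1 14
f 13 14 3
f 14 1 15
f 14 15 3
f 15 1 16
f 15 16 3
f 16 1 2
f 16 2 3
f 18 17 21
f 18 21 19
f 19 21 22
f 19 22 20
f 21 17 23
f 21 23 22
f 22 23 24
f 22 24 20
f 23 17 25
f 23 25 24
f 24 25 26
f 24 26 20
f 25 17 27
f 25 27 26
f 26 27 28
f 26 28 20
f 27 17 29
f 27 29 28
f 28 29 30
f 28 30 20
f 29 17 31
f 29 31 30
f 30 31 32
f 30 32 20
f 31 17 33
f 31 33 32
f 32 33 34
f 32 34 20
f 33 17 35
f 33 35 34
f 34 35 36
f 34 36 20
f 35 17 37
f 35 37 36
f 36 37 38
f 36 38 20
f 37 17 39
f 37 39 38
f 38 39 40
f 38 40 20
f 39 17 41
f 39 41 40
f 40 41 42
f 40 42 20
f 41 17 43
f 41 43 42
f 42 43 44
f 42 44 20
f 43 17 45
f 43 45 44
f 44 45 46
f 44 46 20
f 45 17 18
f 45 18 46
f 46 18 19
f 46 19 20
f 48 50 47
f 51 48 47
f 47 50 49
f 49 51 47
f 48 54 50
f 52 48 51
f 52 54 48
f 50 54 49
f 53 51 49
f 49 54 53
f 53 52 51
f 54 52 53
f 55 92 71
f 92 66 95
f 71 95 60
f 92 95 71
f 55 71 67
f 71 60 72
f 67 72 56
f 71 72 67
f 55 67 76
f 67 56 77
f 76 77 62
f 67 77 76
f 55 76 88
f 76 62 91
f 88 91 65
f 76 91 88
f 55 88 92
f 88 65 96
f 92 96 66
f 88 96 92
f 56 72 83
f 72 60 86
f 83 86 64
f 72 86 83
f 60 95 73
f 95 66 94
f 73 94 59
f 95 94 73
f 66 96 93
f 96 65 89
f 93 89 57
f 96 89 93
f 65 91 90
f 91 62 78
f 90 78 61
f 91 78 90
f 62 77 82
f 77 56 79
f 82 79 63
f 77 79 82
f 58 84 70
f 84 64 85
f 70 85 59
f 84 85 70
f 58 70 68
f 70 59 69
f 68 69 57
f 70 69 68
f 58 68 75
f 68 57 74
f 75 74 61
f 68 74 75
f 58 75 80
f 75 61 81
f 80 81 63
f 75 81 80
f 58 80 84
f 80 63 87
f 84 87 64
f 80 87 84
f 59 85 73
f 85 64 86
f 73 86 60
f 85 86 73
f 57 69 93
f 69 59 94
f 93 94 66
f 69 94 93
f 61 74 90
f 74 57 89
f 90 89 65
f 74 89 90
f 63 81 82
f 81 61 78
f 82 78 62
f 81 78 82
f 64 87 83
f 87 63 79
f 83 79 56
f 87 79 83



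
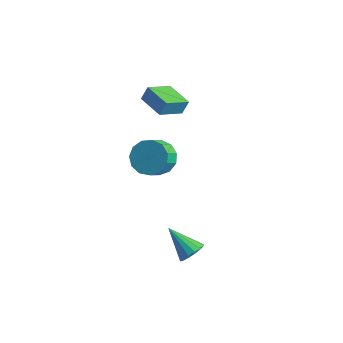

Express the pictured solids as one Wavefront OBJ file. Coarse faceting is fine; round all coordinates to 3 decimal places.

v -4.136 2.728 0.055
v -3.974 3.063 0.83
v -3.851 4.142 -0.615
v -3.69 4.477 0.16
v -2.59 2.343 -0.1
v -2.429 2.678 0.675
v -2.306 3.757 -0.77
v -2.144 4.092 0.005
v -0.41 -0.337 -0.354
v 0.583 -0.154 -0.356
v 0.744 -1.02 0.352
v -0.25 -1.203 0.354
v 0.364 0.153 0.069
v 0.525 -0.712 0.778
v -0.101 0.306 0.361
v 0.06 -0.56 1.069
v -0.664 0.254 0.425
v -0.503 -0.612 1.133
v -1.146 0.014 0.242
v -0.986 -0.851 0.95
v -1.395 -0.337 -0.131
v -1.235 -1.203 0.578
v -1.332 -0.688 -0.574
v -1.171 -1.554 0.135
v -0.975 -0.928 -0.948
v -0.815 -1.793 -0.239
v -0.44 -0.98 -1.133
v -0.279 -1.846 -0.424
v 0.105 -0.828 -1.071
v 0.266 -1.694 -0.362
v 0.486 -0.52 -0.781
v 0.647 -1.386 -0.073
v 3.564 -2.554 -3.689
v 3.911 -2.094 -3.24
v 2.216 -2.666 -2.531
v 3.701 -1.873 -3.464
v 3.454 -1.835 -3.748
v 3.237 -1.99 -4.015
v 3.107 -2.295 -4.196
v 3.1 -2.671 -4.24
v 3.217 -3.015 -4.137
v 3.427 -3.235 -3.913
v 3.674 -3.274 -3.63
v 3.891 -3.119 -3.362
v 4.021 -2.813 -3.182
v 4.028 -2.438 -3.137
f 2 4 1
f 5 2 1
f 1 4 3
f 3 5 1
f 2 8 4
f 6 2 5
f 6 8 2
f 4 8 3
f 7 5 3
f 3 8 7
f 7 6 5
f 8 6 7
f 10 9 13
f 10 13 11
f 11 13 14
f 11 14 12
f 13 9 15
f 13 15 14
f 14 15 16
f 14 16 12
f 15 9 17
f 15 17 16
f 16 17 18
f 16 18 12
f 17 9 19
f 17 19 18
f 18 19 20
f 18 20 12
f 19 9 21
f 19 21 20
f 20 21 22
f 20 22 12
f 21 9 23
f 21 23 22
f 22 23 24
f 22 24 12
f 23 9 25
f 23 25 24
f 24 25 26
f 24 26 12
f 25 9 27
f 25 27 26
f 26 27 28
f 26 28 12
f 27 9 29
f 27 29 28
f 28 29 30
f 28 30 12
f 29 9 31
f 29 31 30
f 30 31 32
f 30 32 12
f 31 9 10
f 31 10 32
f 32 10 11
f 32 11 12
f 34 33 36
f 34 36 35
f 36 33 37
f 36 37 35
f 37 33 38
f 37 38 35
f 38 33 39
f 38 39 35
f 39 33 40
f 39 40 35
f 40 33 41
f 40 41 35
f 41 33 42
f 41 42 35
f 42 33 43
f 42 43 35
f 43 33 44
f 43 44 35
f 44 33 45
f 44 45 35
f 45 33 46
f 45 46 35
f 46 33 34
f 46 34 35



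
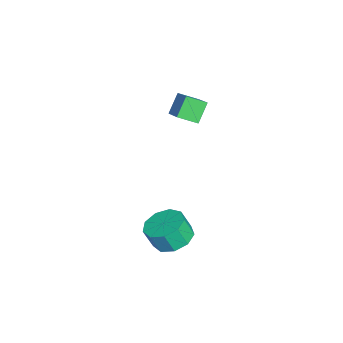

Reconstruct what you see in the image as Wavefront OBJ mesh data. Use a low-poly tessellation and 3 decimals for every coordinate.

v 1.776 0.163 -3.892
v 2.518 0.858 -3.632
v 2.566 0.393 -2.527
v 1.824 -0.303 -2.788
v 1.868 1.128 -3.489
v 1.916 0.662 -2.385
v 1.174 0.946 -3.536
v 1.223 0.48 -2.431
v 0.763 0.398 -3.749
v 0.811 -0.068 -2.644
v 0.825 -0.261 -4.029
v 0.873 -0.726 -2.925
v 1.332 -0.721 -4.246
v 1.38 -1.187 -3.141
v 2.047 -0.767 -4.297
v 2.095 -1.233 -3.192
v 2.635 -0.379 -4.158
v 2.683 -0.845 -3.054
v 2.821 0.263 -3.896
v 2.869 -0.203 -2.791
v -4.213 -0.393 0.203
v -4.949 0.008 1.157
v -4.27 0.622 -0.267
v -5.006 1.023 0.687
v -2.854 0.077 1.053
v -3.59 0.478 2.007
v -2.911 1.092 0.583
v -3.647 1.493 1.537
f 2 1 5
f 2 5 3
f 3 5 6
f 3 6 4
f 5 1 7
f 5 7 6
f 6 7 8
f 6 8 4
f 7 1 9
f 7 9 8
f 8 9 10
f 8 10 4
f 9 1 11
f 9 11 10
f 10 11 12
f 10 12 4
f 11 1 13
f 11 13 12
f 12 13 14
f 12 14 4
f 13 1 15
f 13 15 14
f 14 15 16
f 14 16 4
f 15 1 17
f 15 17 16
f 16 17 18
f 16 18 4
f 17 1 19
f 17 19 18
f 18 19 20
f 18 20 4
f 19 1 2
f 19 2 20
f 20 2 3
f 20 3 4
f 22 24 21
f 25 22 21
f 21 24 23
f 23 25 21
f 22 28 24
f 26 22 25
f 26 28 22
f 24 28 23
f 27 25 23
f 23 28 27
f 27 26 25
f 28 26 27



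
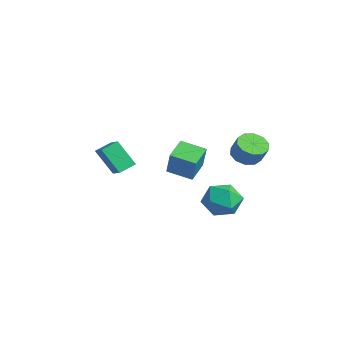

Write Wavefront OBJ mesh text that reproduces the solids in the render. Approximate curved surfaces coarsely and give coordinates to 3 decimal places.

v 3.353 2.82 -0.849
v 4.362 2.43 -1.478
v 3.578 1.29 0.458
v 4.587 0.9 -0.171
v 4.628 1.971 0.475
v 4.489 2.916 -0.333
v 3.451 0.804 -0.687
v 3.312 1.749 -1.495
v 4.422 1.184 -1.378
v 5.15 1.905 -0.66
v 2.79 1.815 -0.36
v 3.518 2.536 0.358
v 2.843 3.72 2.237
v 3.321 4.425 1.84
v 4.015 4.545 2.885
v 3.537 3.84 3.283
v 2.864 4.652 2.117
v 3.558 4.772 3.162
v 2.399 4.523 2.44
v 3.092 4.643 3.485
v 2.104 4.088 2.686
v 2.797 4.207 3.731
v 2.091 3.512 2.761
v 2.784 3.631 3.806
v 2.365 3.015 2.635
v 3.059 3.135 3.68
v 2.822 2.788 2.358
v 3.516 2.908 3.403
v 3.288 2.917 2.035
v 3.981 3.037 3.08
v 3.583 3.353 1.789
v 4.276 3.472 2.834
v 3.596 3.929 1.714
v 4.289 4.048 2.759
v 1.956 -3.692 1.558
v 1.258 -4.463 3.101
v 1.748 -2.7 1.96
v 1.05 -3.471 3.502
v 2.99 -3.669 2.038
v 2.292 -4.44 3.58
v 2.782 -2.677 2.439
v 2.084 -3.448 3.982
v -1.338 0.632 -0.297
v -0.431 0.5 1.356
v -2.294 1.647 0.309
v -1.386 1.514 1.962
v -0.354 1.826 -0.742
v 0.554 1.693 0.911
v -1.309 2.84 -0.136
v -0.402 2.708 1.517
f 1 12 6
f 1 6 2
f 1 2 8
f 1 8 11
f 1 11 12
f 2 6 10
f 6 12 5
f 12 11 3
f 11 8 7
f 8 2 9
f 4 10 5
f 4 5 3
f 4 3 7
f 4 7 9
f 4 9 10
f 5 10 6
f 3 5 12
f 7 3 11
f 9 7 8
f 10 9 2
f 14 13 17
f 14 17 15
f 15 17 18
f 15 18 16
f 17 13 19
f 17 19 18
f 18 19 20
f 18 20 16
f 19 13 21
f 19 21 20
f 20 21 22
f 20 22 16
f 21 13 23
f 21 23 22
f 22 23 24
f 22 24 16
f 23 13 25
f 23 25 24
f 24 25 26
f 24 26 16
f 25 13 27
f 25 27 26
f 26 27 28
f 26 28 16
f 27 13 29
f 27 29 28
f 28 29 30
f 28 30 16
f 29 13 31
f 29 31 30
f 30 31 32
f 30 32 16
f 31 13 33
f 31 33 32
f 32 33 34
f 32 34 16
f 33 13 14
f 33 14 34
f 34 14 15
f 34 15 16
f 36 38 35
f 39 36 35
f 35 38 37
f 37 39 35
f 36 42 38
f 40 36 39
f 40 42 36
f 38 42 37
f 41 39 37
f 37 42 41
f 41 40 39
f 42 40 41
f 44 46 43
f 47 44 43
f 43 46 45
f 45 47 43
f 44 50 46
f 48 44 47
f 48 50 44
f 46 50 45
f 49 47 45
f 45 50 49
f 49 48 47
f 50 48 49



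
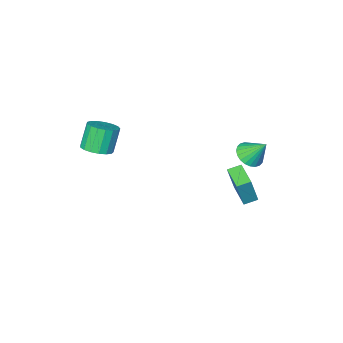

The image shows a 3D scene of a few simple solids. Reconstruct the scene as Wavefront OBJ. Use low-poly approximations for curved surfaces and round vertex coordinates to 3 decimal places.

v -4.511 0.008 -2.519
v -3.966 0.097 -0.733
v -4.12 1.454 -2.711
v -3.574 1.543 -0.924
v -3.766 -0.223 -2.736
v -3.22 -0.134 -0.949
v -3.374 1.223 -2.927
v -2.829 1.312 -1.141
v -3.179 1.918 1.706
v -2.737 2.56 1.423
v -3.601 2.722 2.874
v -3.024 2.614 1.282
v -3.334 2.562 1.206
v -3.621 2.412 1.206
v -3.84 2.186 1.282
v -3.959 1.92 1.423
v -3.96 1.653 1.606
v -3.841 1.427 1.805
v -3.622 1.275 1.989
v -3.335 1.221 2.129
v -3.024 1.273 2.206
v -2.737 1.424 2.206
v -2.518 1.649 2.13
v -2.399 1.915 1.989
v -2.399 2.182 1.805
v -2.517 2.409 1.606
v 3.284 -2.379 2.059
v 3.906 -1.902 2.436
v 3.298 -2.204 3.819
v 2.676 -2.681 3.441
v 3.602 -1.628 2.362
v 2.993 -1.93 3.745
v 3.224 -1.526 2.219
v 2.616 -1.828 3.601
v 2.861 -1.619 2.038
v 2.253 -1.921 3.421
v 2.594 -1.887 1.863
v 1.986 -2.188 3.245
v 2.486 -2.267 1.732
v 1.877 -2.568 3.114
v 2.56 -2.673 1.676
v 1.952 -2.974 3.059
v 2.8 -3.012 1.708
v 2.192 -3.313 3.09
v 3.151 -3.205 1.82
v 2.543 -3.507 3.203
v 3.533 -3.21 1.987
v 2.925 -3.511 3.369
v 3.857 -3.024 2.17
v 3.249 -3.326 3.553
v 4.051 -2.691 2.328
v 3.442 -2.992 3.71
v 4.068 -2.286 2.424
v 3.46 -2.587 3.806
f 2 4 1
f 5 2 1
f 1 4 3
f 3 5 1
f 2 8 4
f 6 2 5
f 6 8 2
f 4 8 3
f 7 5 3
f 3 8 7
f 7 6 5
f 8 6 7
f 10 9 12
f 10 12 11
f 12 9 13
f 12 13 11
f 13 9 14
f 13 14 11
f 14 9 15
f 14 15 11
f 15 9 16
f 15 16 11
f 16 9 17
f 16 17 11
f 17 9 18
f 17 18 11
f 18 9 19
f 18 19 11
f 19 9 20
f 19 20 11
f 20 9 21
f 20 21 11
f 21 9 22
f 21 22 11
f 22 9 23
f 22 23 11
f 23 9 24
f 23 24 11
f 24 9 25
f 24 25 11
f 25 9 26
f 25 26 11
f 26 9 10
f 26 10 11
f 28 27 31
f 28 31 29
f 29 31 32
f 29 32 30
f 31 27 33
f 31 33 32
f 32 33 34
f 32 34 30
f 33 27 35
f 33 35 34
f 34 35 36
f 34 36 30
f 35 27 37
f 35 37 36
f 36 37 38
f 36 38 30
f 37 27 39
f 37 39 38
f 38 39 40
f 38 40 30
f 39 27 41
f 39 41 40
f 40 41 42
f 40 42 30
f 41 27 43
f 41 43 42
f 42 43 44
f 42 44 30
f 43 27 45
f 43 45 44
f 44 45 46
f 44 46 30
f 45 27 47
f 45 47 46
f 46 47 48
f 46 48 30
f 47 27 49
f 47 49 48
f 48 49 50
f 48 50 30
f 49 27 51
f 49 51 50
f 50 51 52
f 50 52 30
f 51 27 53
f 51 53 52
f 52 53 54
f 52 54 30
f 53 27 28
f 53 28 54
f 54 28 29
f 54 29 30



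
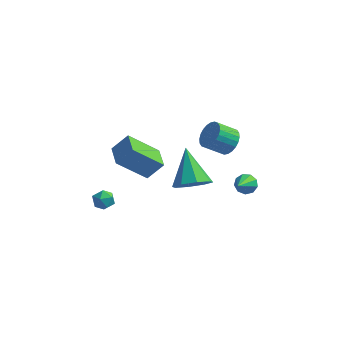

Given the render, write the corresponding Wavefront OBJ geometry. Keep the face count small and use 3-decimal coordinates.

v 0.854 3.118 0.338
v 1.428 3.026 0.944
v 0.54 2.511 1.708
v -0.034 2.602 1.102
v 1.312 3.326 1.011
v 0.424 2.81 1.775
v 1.126 3.593 0.975
v 0.238 3.077 1.739
v 0.899 3.788 0.843
v 0.01 3.272 1.606
v 0.664 3.881 0.633
v -0.224 3.365 1.397
v 0.459 3.858 0.379
v -0.429 3.342 1.143
v 0.314 3.722 0.118
v -0.574 3.206 0.882
v 0.251 3.495 -0.109
v -0.637 2.979 0.655
v 0.28 3.209 -0.268
v -0.608 2.694 0.496
v 0.396 2.91 -0.335
v -0.492 2.394 0.429
v 0.582 2.643 -0.299
v -0.306 2.127 0.465
v 0.81 2.448 -0.166
v -0.079 1.932 0.597
v 1.044 2.355 0.043
v 0.156 1.839 0.807
v 1.249 2.378 0.297
v 0.361 1.862 1.061
v 1.394 2.514 0.558
v 0.506 1.998 1.322
v 1.457 2.741 0.785
v 0.569 2.225 1.549
v 1.932 2.695 -2.478
v 2.561 2.691 -2.502
v 1.968 1.085 -1.242
v 2.428 2.938 -2.176
v 2.063 3.072 -1.99
v 1.636 3.03 -2.033
v 1.348 2.831 -2.284
v 1.332 2.568 -2.625
v 1.598 2.365 -2.898
v 2.019 2.317 -2.974
v 2.4 2.445 -2.817
v 1.171 -3.71 2.82
v 1.554 -4.245 3.573
v 0.349 -2.33 4.22
v 2.035 -3.705 3.323
v 2.01 -3.168 2.778
v 1.493 -2.948 2.258
v 0.787 -3.175 2.068
v 0.306 -3.715 2.318
v 0.331 -4.252 2.862
v 0.848 -4.472 3.382
v -4.081 -2.511 -0.407
v -3.695 -2.546 -0.918
v -3.705 -3.414 -0.062
v -3.319 -3.449 -0.573
v -3.215 -3.006 -0.122
v -3.447 -2.447 -0.335
v -3.953 -3.513 -0.645
v -4.185 -2.954 -0.858
v -3.616 -3.165 -1.065
v -3.159 -2.852 -0.742
v -4.241 -3.108 -0.238
v -3.784 -2.795 0.085
v -2.658 -3.844 3.443
v -1.946 -3.434 4.318
v -3.304 -2.728 3.446
v -2.593 -2.318 4.321
v -1.347 -3.082 2.019
v -0.636 -2.672 2.894
v -1.994 -1.966 2.022
v -1.282 -1.556 2.897
f 2 1 5
f 2 5 3
f 3 5 6
f 3 6 4
f 5 1 7
f 5 7 6
f 6 7 8
f 6 8 4
f 7 1 9
f 7 9 8
f 8 9 10
f 8 10 4
f 9 1 11
f 9 11 10
f 10 11 12
f 10 12 4
f 11 1 13
f 11 13 12
f 12 13 14
f 12 14 4
f 13 1 15
f 13 15 14
f 14 15 16
f 14 16 4
f 15 1 17
f 15 17 16
f 16 17 18
f 16 18 4
f 17 1 19
f 17 19 18
f 18 19 20
f 18 20 4
f 19 1 21
f 19 21 20
f 20 21 22
f 20 22 4
f 21 1 23
f 21 23 22
f 22 23 24
f 22 24 4
f 23 1 25
f 23 25 24
f 24 25 26
f 24 26 4
f 25 1 27
f 25 27 26
f 26 27 28
f 26 28 4
f 27 1 29
f 27 29 28
f 28 29 30
f 28 30 4
f 29 1 31
f 29 31 30
f 30 31 32
f 30 32 4
f 31 1 33
f 31 33 32
f 32 33 34
f 32 34 4
f 33 1 2
f 33 2 34
f 34 2 3
f 34 3 4
f 36 35 38
f 36 38 37
f 38 35 39
f 38 39 37
f 39 35 40
f 39 40 37
f 40 35 41
f 40 41 37
f 41 35 42
f 41 42 37
f 42 35 43
f 42 43 37
f 43 35 44
f 43 44 37
f 44 35 45
f 44 45 37
f 45 35 36
f 45 36 37
f 47 46 49
f 47 49 48
f 49 46 50
f 49 50 48
f 50 46 51
f 50 51 48
f 51 46 52
f 51 52 48
f 52 46 53
f 52 53 48
f 53 46 54
f 53 54 48
f 54 46 55
f 54 55 48
f 55 46 47
f 55 47 48
f 56 67 61
f 56 61 57
f 56 57 63
f 56 63 66
f 56 66 67
f 57 61 65
f 61 67 60
f 67 66 58
f 66 63 62
f 63 57 64
f 59 65 60
f 59 60 58
f 59 58 62
f 59 62 64
f 59 64 65
f 60 65 61
f 58 60 67
f 62 58 66
f 64 62 63
f 65 64 57
f 69 71 68
f 72 69 68
f 68 71 70
f 70 72 68
f 69 75 71
f 73 69 72
f 73 75 69
f 71 75 70
f 74 72 70
f 70 75 74
f 74 73 72
f 75 73 74



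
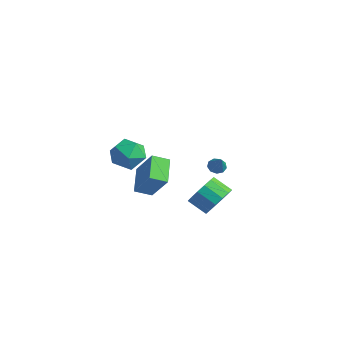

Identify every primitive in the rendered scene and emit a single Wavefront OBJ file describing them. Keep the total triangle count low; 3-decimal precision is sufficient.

v 2.347 0.371 -2.476
v 2.887 0.56 -1.596
v 1.953 0.099 -0.924
v 1.413 -0.091 -1.804
v 2.6 1.013 -1.685
v 1.666 0.552 -1.012
v 2.245 1.293 -1.986
v 1.311 0.832 -1.313
v 1.917 1.327 -2.418
v 0.983 0.866 -1.745
v 1.704 1.104 -2.866
v 0.77 0.643 -2.193
v 1.664 0.685 -3.209
v 0.73 0.224 -2.537
v 1.807 0.181 -3.356
v 0.873 -0.28 -2.684
v 2.094 -0.272 -3.268
v 1.16 -0.733 -2.595
v 2.449 -0.552 -2.967
v 1.515 -1.013 -2.294
v 2.777 -0.586 -2.535
v 1.843 -1.047 -1.862
v 2.99 -0.363 -2.087
v 2.056 -0.824 -1.414
v 3.03 0.056 -1.743
v 2.096 -0.405 -1.071
v -2.223 3.843 -3.18
v -1.789 3.933 -3.507
v -1.417 3.517 -2.2
v -1.881 4.249 -3.325
v -2.134 4.376 -3.076
v -2.427 4.253 -2.876
v -2.625 3.938 -2.818
v -2.635 3.579 -2.929
v -2.452 3.343 -3.158
v -2.161 3.341 -3.397
v -1.899 3.574 -3.535
v -4.619 0.14 -3.242
v -3.327 0.246 -1.602
v -4.162 1.014 -3.658
v -2.871 1.12 -2.018
v -3.469 -0.86 -4.082
v -2.178 -0.754 -2.442
v -3.013 0.014 -4.498
v -1.721 0.12 -2.858
v -0.321 -2.47 1.485
v 0.59 -2.977 1.189
v -1.23 -3.943 1.211
v -0.319 -4.45 0.915
v -0.463 -4.154 1.947
v 0.098 -3.244 2.116
v -0.738 -3.676 0.284
v -0.177 -2.766 0.453
v 0.331 -3.722 0.446
v 0.501 -4.018 1.474
v -1.141 -2.902 0.926
v -0.971 -3.198 1.954
f 2 1 5
f 2 5 3
f 3 5 6
f 3 6 4
f 5 1 7
f 5 7 6
f 6 7 8
f 6 8 4
f 7 1 9
f 7 9 8
f 8 9 10
f 8 10 4
f 9 1 11
f 9 11 10
f 10 11 12
f 10 12 4
f 11 1 13
f 11 13 12
f 12 13 14
f 12 14 4
f 13 1 15
f 13 15 14
f 14 15 16
f 14 16 4
f 15 1 17
f 15 17 16
f 16 17 18
f 16 18 4
f 17 1 19
f 17 19 18
f 18 19 20
f 18 20 4
f 19 1 21
f 19 21 20
f 20 21 22
f 20 22 4
f 21 1 23
f 21 23 22
f 22 23 24
f 22 24 4
f 23 1 25
f 23 25 24
f 24 25 26
f 24 26 4
f 25 1 2
f 25 2 26
f 26 2 3
f 26 3 4
f 28 27 30
f 28 30 29
f 30 27 31
f 30 31 29
f 31 27 32
f 31 32 29
f 32 27 33
f 32 33 29
f 33 27 34
f 33 34 29
f 34 27 35
f 34 35 29
f 35 27 36
f 35 36 29
f 36 27 37
f 36 37 29
f 37 27 28
f 37 28 29
f 39 41 38
f 42 39 38
f 38 41 40
f 40 42 38
f 39 45 41
f 43 39 42
f 43 45 39
f 41 45 40
f 44 42 40
f 40 45 44
f 44 43 42
f 45 43 44
f 46 57 51
f 46 51 47
f 46 47 53
f 46 53 56
f 46 56 57
f 47 51 55
f 51 57 50
f 57 56 48
f 56 53 52
f 53 47 54
f 49 55 50
f 49 50 48
f 49 48 52
f 49 52 54
f 49 54 55
f 50 55 51
f 48 50 57
f 52 48 56
f 54 52 53
f 55 54 47



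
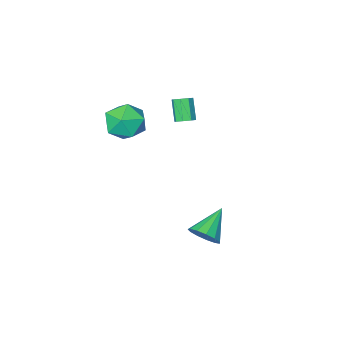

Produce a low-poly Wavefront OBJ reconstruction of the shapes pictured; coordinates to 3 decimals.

v -0.181 -1.664 2.252
v 0.62 -1.467 1.382
v 0.12 -3.573 2.098
v 0.921 -3.376 1.228
v 1.169 -3.052 2.355
v 0.982 -1.872 2.45
v -0.242 -3.168 1.03
v -0.429 -1.988 1.125
v 0.582 -2.396 0.627
v 1.454 -2.325 1.446
v -0.714 -2.715 2.034
v 0.158 -2.644 2.853
v -0.201 3.627 -2.823
v 0.277 3.756 -2.12
v -1.579 3.033 -1.777
v 0.038 4.17 -2.201
v -0.277 4.411 -2.479
v -0.568 4.404 -2.866
v -0.742 4.149 -3.24
v -0.745 3.729 -3.482
v -0.574 3.277 -3.514
v -0.286 2.935 -3.327
v 0.03 2.814 -2.981
v 0.273 2.95 -2.584
v 0.365 3.301 -2.263
v -1.99 -0.866 1.907
v -1.669 -0.558 2.196
v -1.95 -1.266 3.262
v -2.27 -1.574 2.973
v -2.051 -0.42 2.187
v -2.331 -1.128 3.253
v -2.396 -0.543 2.014
v -2.677 -1.251 3.08
v -2.504 -0.856 1.779
v -2.784 -1.563 2.845
v -2.31 -1.174 1.618
v -2.591 -1.882 2.684
v -1.929 -1.312 1.627
v -2.209 -2.02 2.693
v -1.583 -1.189 1.8
v -1.864 -1.897 2.866
v -1.476 -0.877 2.035
v -1.756 -1.584 3.101
f 1 12 6
f 1 6 2
f 1 2 8
f 1 8 11
f 1 11 12
f 2 6 10
f 6 12 5
f 12 11 3
f 11 8 7
f 8 2 9
f 4 10 5
f 4 5 3
f 4 3 7
f 4 7 9
f 4 9 10
f 5 10 6
f 3 5 12
f 7 3 11
f 9 7 8
f 10 9 2
f 14 13 16
f 14 16 15
f 16 13 17
f 16 17 15
f 17 13 18
f 17 18 15
f 18 13 19
f 18 19 15
f 19 13 20
f 19 20 15
f 20 13 21
f 20 21 15
f 21 13 22
f 21 22 15
f 22 13 23
f 22 23 15
f 23 13 24
f 23 24 15
f 24 13 25
f 24 25 15
f 25 13 14
f 25 14 15
f 27 26 30
f 27 30 28
f 28 30 31
f 28 31 29
f 30 26 32
f 30 32 31
f 31 32 33
f 31 33 29
f 32 26 34
f 32 34 33
f 33 34 35
f 33 35 29
f 34 26 36
f 34 36 35
f 35 36 37
f 35 37 29
f 36 26 38
f 36 38 37
f 37 38 39
f 37 39 29
f 38 26 40
f 38 40 39
f 39 40 41
f 39 41 29
f 40 26 42
f 40 42 41
f 41 42 43
f 41 43 29
f 42 26 27
f 42 27 43
f 43 27 28
f 43 28 29



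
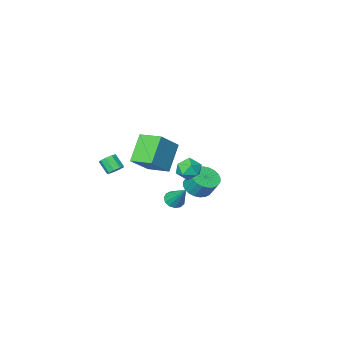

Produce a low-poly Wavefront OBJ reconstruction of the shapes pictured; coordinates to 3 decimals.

v 3.702 -0.79 0.376
v 4.266 -0.623 0.418
v 4.423 -1.343 1.167
v 3.858 -1.51 1.124
v 4.038 -0.408 0.673
v 4.195 -1.127 1.421
v 3.654 -0.371 0.789
v 3.811 -1.091 1.537
v 3.291 -0.531 0.711
v 3.448 -1.251 1.459
v 3.121 -0.812 0.477
v 3.278 -1.532 1.225
v 3.222 -1.083 0.195
v 3.379 -1.802 0.943
v 3.548 -1.216 -0.002
v 3.705 -1.936 0.746
v 3.945 -1.151 -0.022
v 4.102 -1.871 0.726
v 4.229 -0.916 0.144
v 4.386 -1.636 0.892
v -3.542 -3.159 -4.436
v -2.796 -3.687 -4.007
v -2.971 -2.949 -2.795
v -3.718 -2.421 -3.224
v -2.597 -3.385 -4.162
v -2.772 -2.647 -2.95
v -2.542 -3.048 -4.359
v -2.717 -2.31 -3.147
v -2.639 -2.728 -4.568
v -2.814 -1.99 -3.356
v -2.873 -2.474 -4.757
v -3.048 -1.736 -3.544
v -3.21 -2.324 -4.896
v -3.385 -1.586 -3.684
v -3.597 -2.301 -4.966
v -3.772 -1.563 -3.754
v -3.976 -2.409 -4.955
v -4.151 -1.671 -3.743
v -4.289 -2.631 -4.865
v -4.464 -1.893 -3.653
v -4.488 -2.933 -4.71
v -4.663 -2.195 -3.498
v -4.543 -3.27 -4.513
v -4.718 -2.532 -3.301
v -4.446 -3.59 -4.304
v -4.621 -2.852 -3.092
v -4.212 -3.844 -4.116
v -4.387 -3.106 -2.903
v -3.875 -3.994 -3.976
v -4.05 -3.256 -2.764
v -3.488 -4.017 -3.906
v -3.663 -3.279 -2.694
v -3.109 -3.909 -3.917
v -3.284 -3.171 -2.705
v 0.28 2.29 1.306
v 0.76 1.545 1.191
v -0.52 1.955 0.149
v -0.04 1.21 0.034
v -0.588 1.284 0.736
v -0.093 1.491 1.451
v 0.333 2.009 -0.111
v 0.828 2.216 0.604
v 0.793 1.371 0.315
v 0.223 0.923 0.838
v 0.017 2.577 0.502
v -0.553 2.129 1.025
v 1.046 1.627 -1.79
v 1.632 1.376 -1.555
v 0.994 2.873 -0.33
v 1.725 1.66 -1.794
v 1.602 1.934 -2.032
v 1.302 2.11 -2.193
v 0.921 2.133 -2.226
v 0.58 1.996 -2.121
v 0.386 1.741 -1.91
v 0.402 1.45 -1.661
v 0.622 1.215 -1.453
v 0.977 1.111 -1.352
v 1.353 1.171 -1.39
v 3.54 2.774 2.168
v 2.417 1.951 3.672
v 2.899 4.137 2.434
v 1.776 3.315 3.939
v 4.944 3.185 3.441
v 3.821 2.363 4.946
v 4.303 4.549 3.708
v 3.18 3.726 5.212
f 2 1 5
f 2 5 3
f 3 5 6
f 3 6 4
f 5 1 7
f 5 7 6
f 6 7 8
f 6 8 4
f 7 1 9
f 7 9 8
f 8 9 10
f 8 10 4
f 9 1 11
f 9 11 10
f 10 11 12
f 10 12 4
f 11 1 13
f 11 13 12
f 12 13 14
f 12 14 4
f 13 1 15
f 13 15 14
f 14 15 16
f 14 16 4
f 15 1 17
f 15 17 16
f 16 17 18
f 16 18 4
f 17 1 19
f 17 19 18
f 18 19 20
f 18 20 4
f 19 1 2
f 19 2 20
f 20 2 3
f 20 3 4
f 22 21 25
f 22 25 23
f 23 25 26
f 23 26 24
f 25 21 27
f 25 27 26
f 26 27 28
f 26 28 24
f 27 21 29
f 27 29 28
f 28 29 30
f 28 30 24
f 29 21 31
f 29 31 30
f 30 31 32
f 30 32 24
f 31 21 33
f 31 33 32
f 32 33 34
f 32 34 24
f 33 21 35
f 33 35 34
f 34 35 36
f 34 36 24
f 35 21 37
f 35 37 36
f 36 37 38
f 36 38 24
f 37 21 39
f 37 39 38
f 38 39 40
f 38 40 24
f 39 21 41
f 39 41 40
f 40 41 42
f 40 42 24
f 41 21 43
f 41 43 42
f 42 43 44
f 42 44 24
f 43 21 45
f 43 45 44
f 44 45 46
f 44 46 24
f 45 21 47
f 45 47 46
f 46 47 48
f 46 48 24
f 47 21 49
f 47 49 48
f 48 49 50
f 48 50 24
f 49 21 51
f 49 51 50
f 50 51 52
f 50 52 24
f 51 21 53
f 51 53 52
f 52 53 54
f 52 54 24
f 53 21 22
f 53 22 54
f 54 22 23
f 54 23 24
f 55 66 60
f 55 60 56
f 55 56 62
f 55 62 65
f 55 65 66
f 56 60 64
f 60 66 59
f 66 65 57
f 65 62 61
f 62 56 63
f 58 64 59
f 58 59 57
f 58 57 61
f 58 61 63
f 58 63 64
f 59 64 60
f 57 59 66
f 61 57 65
f 63 61 62
f 64 63 56
f 68 67 70
f 68 70 69
f 70 67 71
f 70 71 69
f 71 67 72
f 71 72 69
f 72 67 73
f 72 73 69
f 73 67 74
f 73 74 69
f 74 67 75
f 74 75 69
f 75 67 76
f 75 76 69
f 76 67 77
f 76 77 69
f 77 67 78
f 77 78 69
f 78 67 79
f 78 79 69
f 79 67 68
f 79 68 69
f 81 83 80
f 84 81 80
f 80 83 82
f 82 84 80
f 81 87 83
f 85 81 84
f 85 87 81
f 83 87 82
f 86 84 82
f 82 87 86
f 86 85 84
f 87 85 86



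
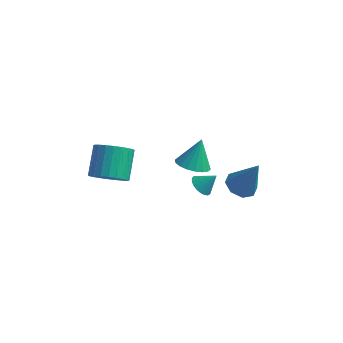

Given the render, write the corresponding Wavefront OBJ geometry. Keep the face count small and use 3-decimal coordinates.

v 0.677 0.159 -3.087
v 1.565 0.253 -3.265
v 0.883 0.901 -1.673
v 1.406 0.591 -3.42
v 1.102 0.845 -3.508
v 0.715 0.962 -3.514
v 0.32 0.92 -3.434
v -0.005 0.728 -3.286
v -0.194 0.423 -3.099
v -0.21 0.066 -2.909
v -0.051 -0.273 -2.754
v 0.252 -0.526 -2.666
v 0.64 -0.644 -2.66
v 1.035 -0.602 -2.74
v 1.359 -0.41 -2.888
v 1.548 -0.105 -3.075
v 2.067 -2.742 -1.328
v 2.385 -2.403 -1.738
v 2.713 -2.458 -0.592
v 2.211 -2.233 -1.651
v 2.013 -2.151 -1.509
v 1.824 -2.172 -1.335
v 1.677 -2.291 -1.16
v 1.597 -2.487 -1.014
v 1.598 -2.728 -0.922
v 1.681 -2.972 -0.901
v 1.83 -3.175 -0.953
v 2.02 -3.304 -1.07
v 2.218 -3.335 -1.232
v 2.39 -3.264 -1.411
v 2.506 -3.103 -1.575
v 2.546 -2.879 -1.696
v 2.503 -2.631 -1.754
v -2.505 -2.939 -2.141
v -1.553 -2.695 -2.259
v -1.762 -1.358 -1.198
v -2.715 -1.601 -1.079
v -1.718 -2.495 -2.545
v -1.928 -1.157 -1.483
v -2.003 -2.361 -2.769
v -2.213 -1.024 -1.707
v -2.365 -2.316 -2.897
v -2.574 -0.979 -1.836
v -2.748 -2.365 -2.911
v -2.957 -1.028 -1.849
v -3.094 -2.502 -2.807
v -3.303 -1.165 -1.745
v -3.35 -2.705 -2.601
v -3.559 -1.368 -1.54
v -3.478 -2.944 -2.326
v -3.687 -1.607 -1.264
v -3.458 -3.182 -2.022
v -3.667 -1.845 -0.961
v -3.292 -3.383 -1.737
v -3.502 -2.045 -0.675
v -3.007 -3.516 -1.513
v -3.217 -2.179 -0.451
v -2.646 -3.561 -1.384
v -2.855 -2.224 -0.323
v -2.263 -3.512 -1.371
v -2.472 -2.175 -0.309
v -1.917 -3.375 -1.475
v -2.126 -2.038 -0.413
v -1.661 -3.172 -1.68
v -1.87 -1.835 -0.619
v -1.533 -2.933 -1.956
v -1.742 -1.596 -0.894
v 3.508 -1.043 -2.522
v 4.209 -0.706 -2.84
v 4.332 -1.017 -0.678
v 3.783 -0.261 -2.656
v 3.197 -0.273 -2.394
v 2.792 -0.737 -2.206
v 2.807 -1.38 -2.204
v 3.233 -1.825 -2.388
v 3.82 -1.812 -2.651
v 4.224 -1.349 -2.838
f 2 1 4
f 2 4 3
f 4 1 5
f 4 5 3
f 5 1 6
f 5 6 3
f 6 1 7
f 6 7 3
f 7 1 8
f 7 8 3
f 8 1 9
f 8 9 3
f 9 1 10
f 9 10 3
f 10 1 11
f 10 11 3
f 11 1 12
f 11 12 3
f 12 1 13
f 12 13 3
f 13 1 14
f 13 14 3
f 14 1 15
f 14 15 3
f 15 1 16
f 15 16 3
f 16 1 2
f 16 2 3
f 18 17 20
f 18 20 19
f 20 17 21
f 20 21 19
f 21 17 22
f 21 22 19
f 22 17 23
f 22 23 19
f 23 17 24
f 23 24 19
f 24 17 25
f 24 25 19
f 25 17 26
f 25 26 19
f 26 17 27
f 26 27 19
f 27 17 28
f 27 28 19
f 28 17 29
f 28 29 19
f 29 17 30
f 29 30 19
f 30 17 31
f 30 31 19
f 31 17 32
f 31 32 19
f 32 17 33
f 32 33 19
f 33 17 18
f 33 18 19
f 35 34 38
f 35 38 36
f 36 38 39
f 36 39 37
f 38 34 40
f 38 40 39
f 39 40 41
f 39 41 37
f 40 34 42
f 40 42 41
f 41 42 43
f 41 43 37
f 42 34 44
f 42 44 43
f 43 44 45
f 43 45 37
f 44 34 46
f 44 46 45
f 45 46 47
f 45 47 37
f 46 34 48
f 46 48 47
f 47 48 49
f 47 49 37
f 48 34 50
f 48 50 49
f 49 50 51
f 49 51 37
f 50 34 52
f 50 52 51
f 51 52 53
f 51 53 37
f 52 34 54
f 52 54 53
f 53 54 55
f 53 55 37
f 54 34 56
f 54 56 55
f 55 56 57
f 55 57 37
f 56 34 58
f 56 58 57
f 57 58 59
f 57 59 37
f 58 34 60
f 58 60 59
f 59 60 61
f 59 61 37
f 60 34 62
f 60 62 61
f 61 62 63
f 61 63 37
f 62 34 64
f 62 64 63
f 63 64 65
f 63 65 37
f 64 34 66
f 64 66 65
f 65 66 67
f 65 67 37
f 66 34 35
f 66 35 67
f 67 35 36
f 67 36 37
f 69 68 71
f 69 71 70
f 71 68 72
f 71 72 70
f 72 68 73
f 72 73 70
f 73 68 74
f 73 74 70
f 74 68 75
f 74 75 70
f 75 68 76
f 75 76 70
f 76 68 77
f 76 77 70
f 77 68 69
f 77 69 70

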